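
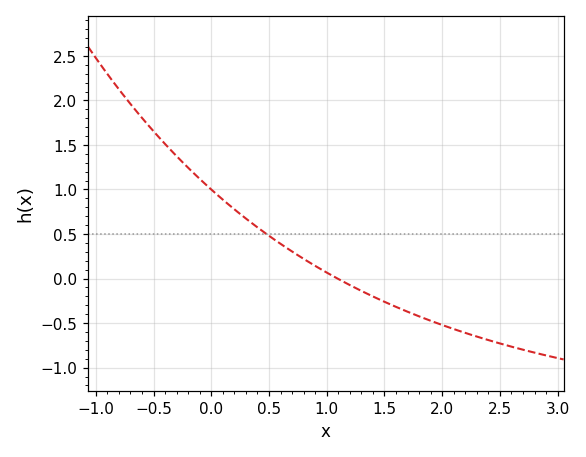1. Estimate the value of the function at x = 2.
-0.5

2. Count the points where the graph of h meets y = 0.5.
1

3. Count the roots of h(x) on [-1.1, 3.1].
1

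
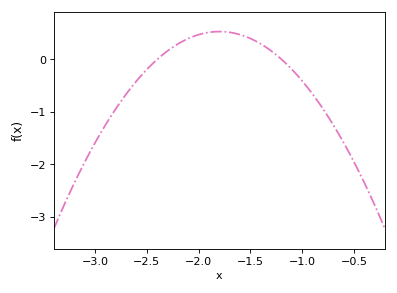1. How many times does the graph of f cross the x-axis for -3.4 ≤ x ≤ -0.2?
2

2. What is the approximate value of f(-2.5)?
-0.2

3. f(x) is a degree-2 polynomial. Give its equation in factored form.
y = -1.47(x + 2.4)(x + 1.2)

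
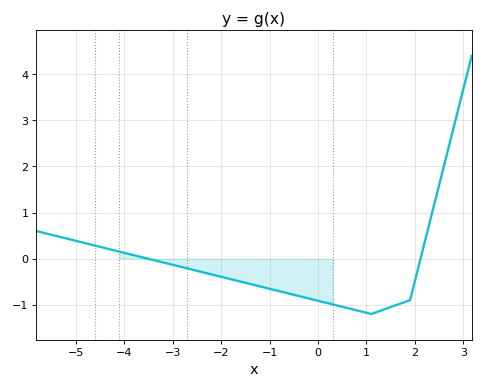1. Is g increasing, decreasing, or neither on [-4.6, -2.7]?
decreasing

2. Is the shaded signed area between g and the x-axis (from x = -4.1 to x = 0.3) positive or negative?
negative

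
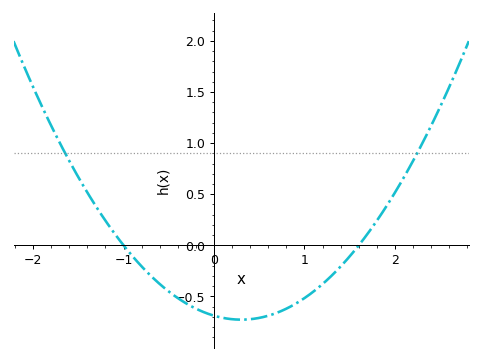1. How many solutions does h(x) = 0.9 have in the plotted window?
2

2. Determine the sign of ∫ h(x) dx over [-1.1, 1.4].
negative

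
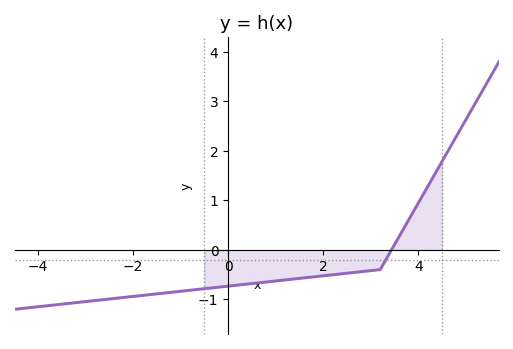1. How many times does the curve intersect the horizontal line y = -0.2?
1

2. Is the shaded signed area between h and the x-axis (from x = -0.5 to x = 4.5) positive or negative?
negative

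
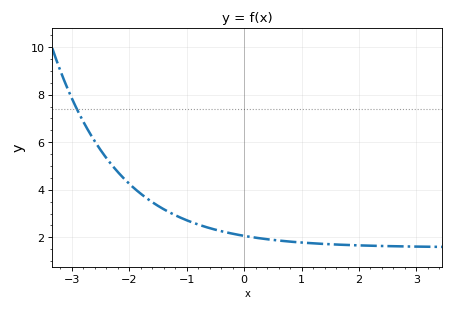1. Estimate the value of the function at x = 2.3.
1.6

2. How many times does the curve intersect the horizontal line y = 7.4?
1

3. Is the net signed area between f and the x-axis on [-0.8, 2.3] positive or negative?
positive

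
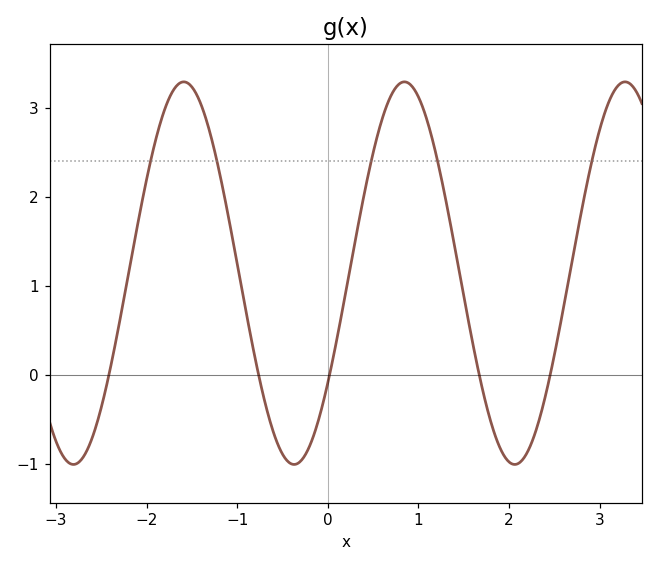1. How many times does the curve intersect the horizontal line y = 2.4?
5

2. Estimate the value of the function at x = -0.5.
-0.9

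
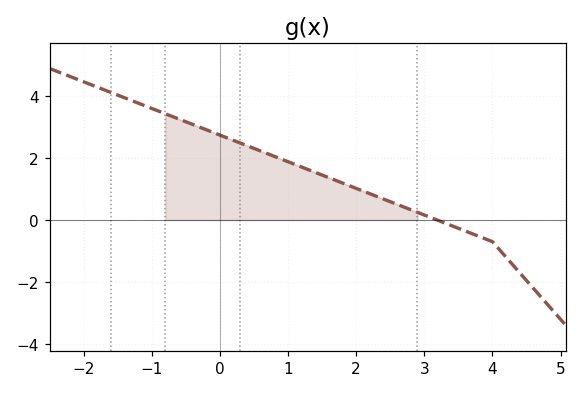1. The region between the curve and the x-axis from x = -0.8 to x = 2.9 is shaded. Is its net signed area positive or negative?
positive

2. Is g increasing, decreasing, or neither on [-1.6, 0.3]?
decreasing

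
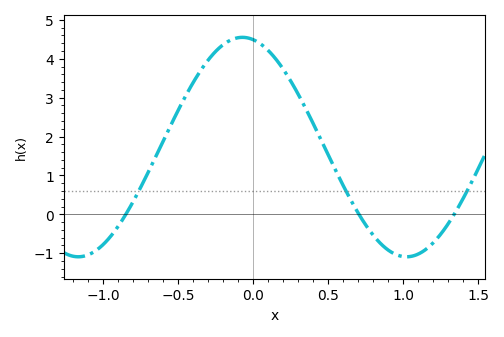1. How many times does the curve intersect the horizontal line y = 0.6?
3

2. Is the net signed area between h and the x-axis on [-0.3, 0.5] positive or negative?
positive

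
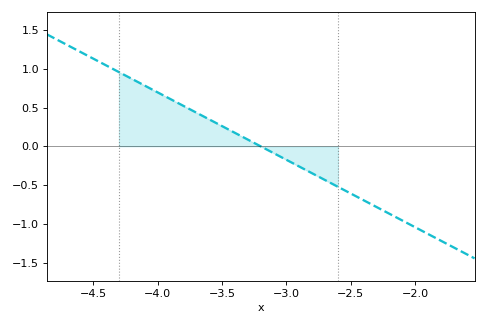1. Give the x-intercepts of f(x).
-3.2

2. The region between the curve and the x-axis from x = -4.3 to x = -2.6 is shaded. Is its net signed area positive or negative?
positive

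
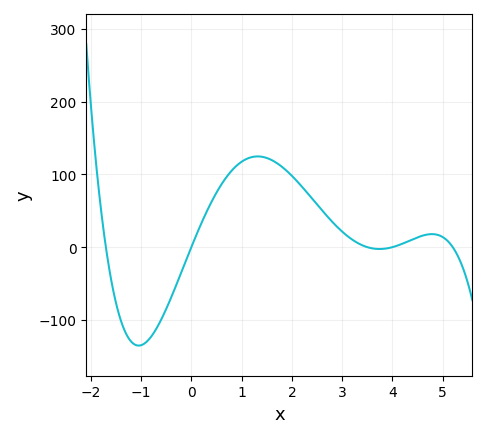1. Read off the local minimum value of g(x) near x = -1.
-140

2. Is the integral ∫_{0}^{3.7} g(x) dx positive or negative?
positive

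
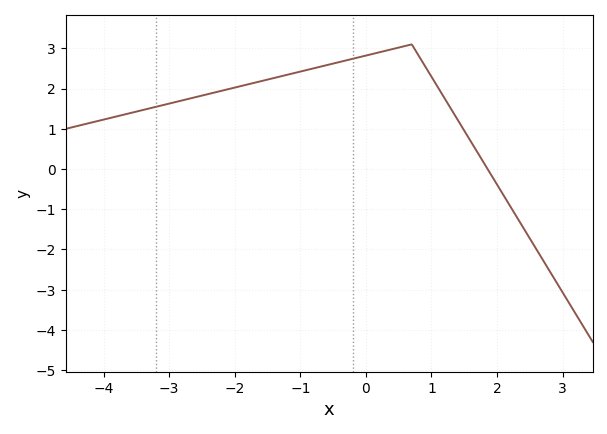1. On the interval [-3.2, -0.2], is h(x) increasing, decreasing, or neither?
increasing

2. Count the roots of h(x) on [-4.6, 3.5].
1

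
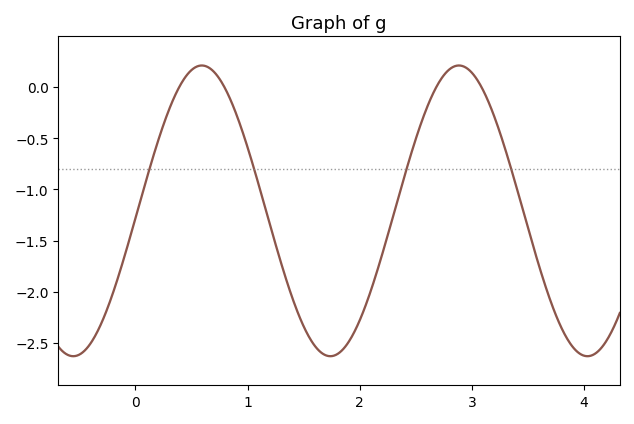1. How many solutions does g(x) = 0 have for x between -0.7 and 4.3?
4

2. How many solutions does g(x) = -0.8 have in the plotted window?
4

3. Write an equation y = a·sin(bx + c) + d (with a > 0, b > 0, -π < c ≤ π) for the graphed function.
y = 1.42sin(2.74x - 0.05) - 1.21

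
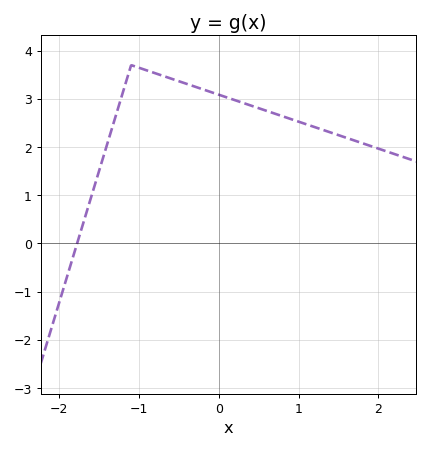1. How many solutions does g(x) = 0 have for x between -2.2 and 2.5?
1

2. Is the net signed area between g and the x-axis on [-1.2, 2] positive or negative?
positive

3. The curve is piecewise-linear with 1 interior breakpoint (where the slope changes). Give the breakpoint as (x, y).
(-1.1, 3.7)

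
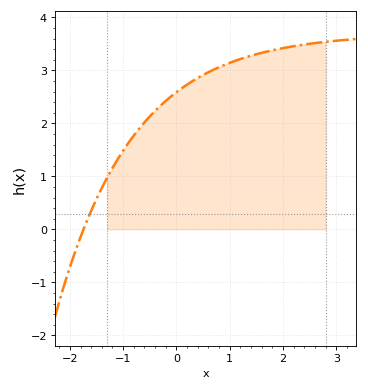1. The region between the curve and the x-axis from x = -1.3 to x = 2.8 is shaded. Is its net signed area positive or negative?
positive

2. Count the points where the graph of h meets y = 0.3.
1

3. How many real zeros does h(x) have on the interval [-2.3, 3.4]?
1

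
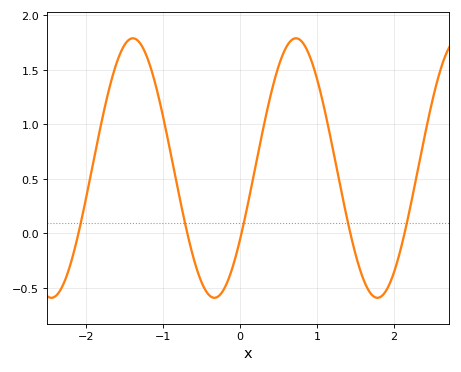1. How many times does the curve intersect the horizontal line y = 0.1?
5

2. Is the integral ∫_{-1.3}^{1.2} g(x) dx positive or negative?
positive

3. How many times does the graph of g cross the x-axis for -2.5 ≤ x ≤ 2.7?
5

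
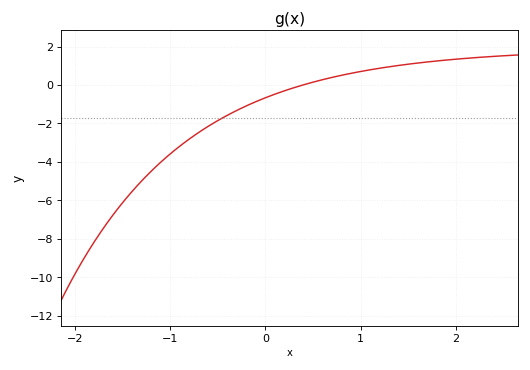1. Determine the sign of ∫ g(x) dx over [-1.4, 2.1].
negative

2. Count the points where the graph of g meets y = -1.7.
1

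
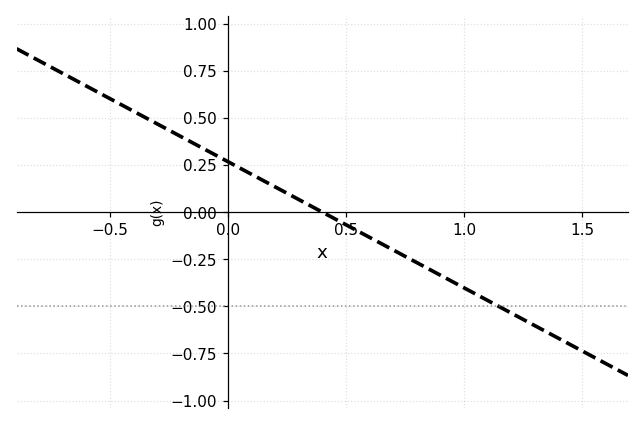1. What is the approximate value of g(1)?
-0.4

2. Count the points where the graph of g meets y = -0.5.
1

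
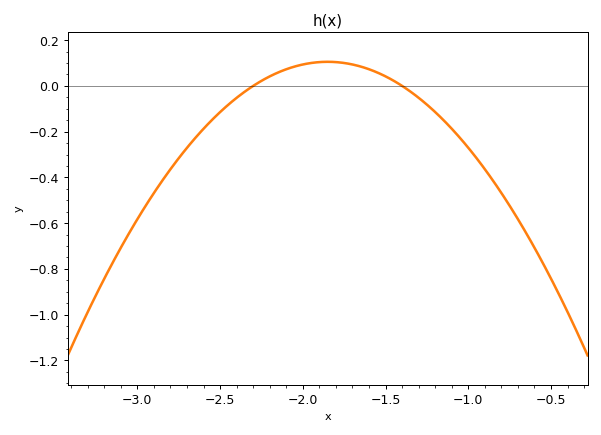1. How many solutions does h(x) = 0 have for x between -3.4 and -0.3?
2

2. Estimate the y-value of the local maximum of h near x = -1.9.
0.1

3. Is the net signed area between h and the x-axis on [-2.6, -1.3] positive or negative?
positive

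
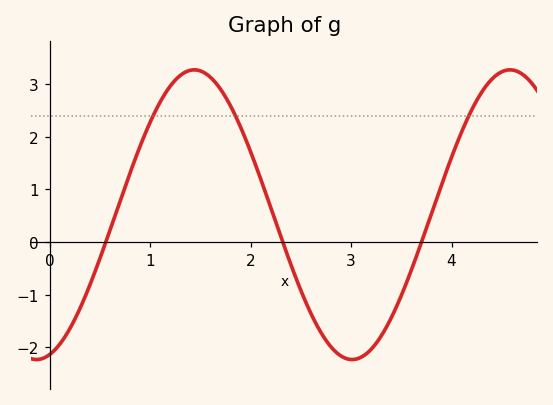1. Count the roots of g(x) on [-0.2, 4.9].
3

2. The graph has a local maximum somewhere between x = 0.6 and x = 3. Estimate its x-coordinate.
1.4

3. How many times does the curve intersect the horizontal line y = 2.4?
3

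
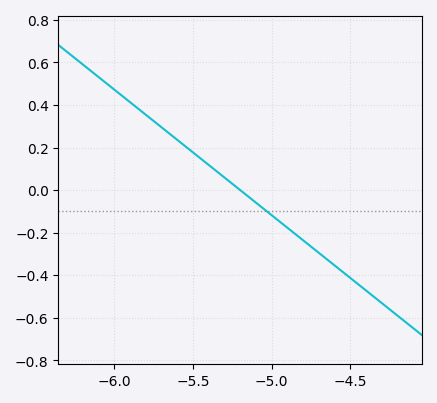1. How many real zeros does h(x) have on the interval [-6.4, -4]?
1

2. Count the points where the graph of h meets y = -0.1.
1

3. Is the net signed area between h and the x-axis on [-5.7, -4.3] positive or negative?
negative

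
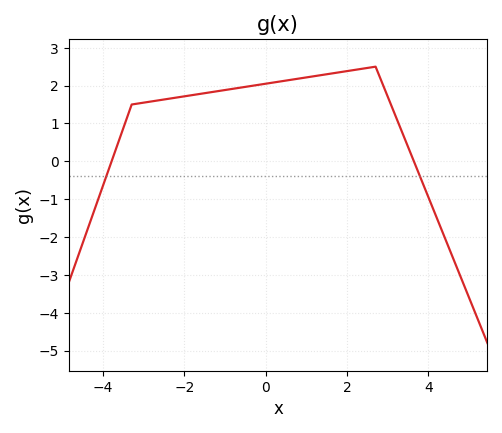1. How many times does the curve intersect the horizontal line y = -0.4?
2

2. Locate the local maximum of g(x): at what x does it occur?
2.6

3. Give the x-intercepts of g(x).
-3.8, 3.6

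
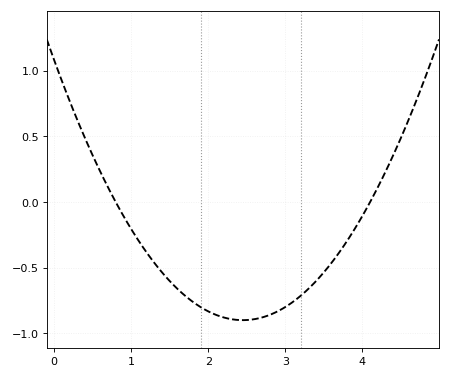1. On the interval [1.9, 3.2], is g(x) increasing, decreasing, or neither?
neither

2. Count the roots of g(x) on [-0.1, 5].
2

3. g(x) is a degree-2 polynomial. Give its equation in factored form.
y = 0.33(x - 0.8)(x - 4.1)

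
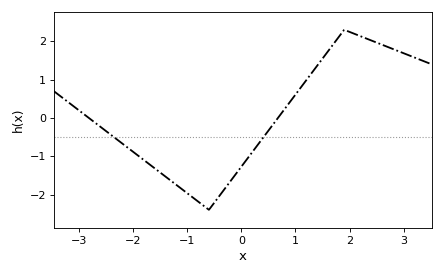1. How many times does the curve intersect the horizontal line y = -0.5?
2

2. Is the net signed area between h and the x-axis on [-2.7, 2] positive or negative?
negative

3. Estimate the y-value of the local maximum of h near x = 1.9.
2.3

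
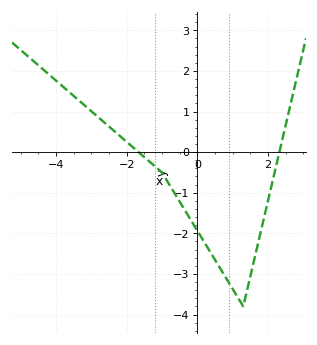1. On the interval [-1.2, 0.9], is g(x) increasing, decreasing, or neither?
decreasing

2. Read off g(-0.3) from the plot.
-1.5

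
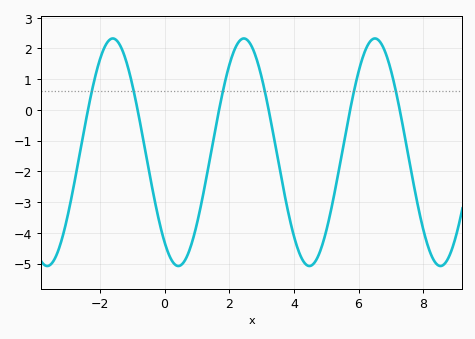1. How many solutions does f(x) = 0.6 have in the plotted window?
6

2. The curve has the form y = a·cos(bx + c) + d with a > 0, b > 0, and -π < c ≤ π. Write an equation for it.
y = 3.7cos(1.55x + 2.48) - 1.38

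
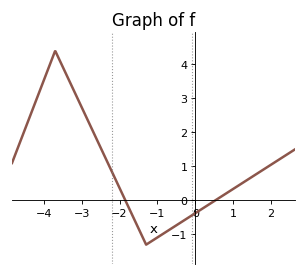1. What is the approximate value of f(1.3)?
0.6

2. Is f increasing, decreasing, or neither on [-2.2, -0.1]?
neither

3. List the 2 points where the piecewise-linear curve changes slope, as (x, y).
(-3.7, 4.4); (-1.3, -1.3)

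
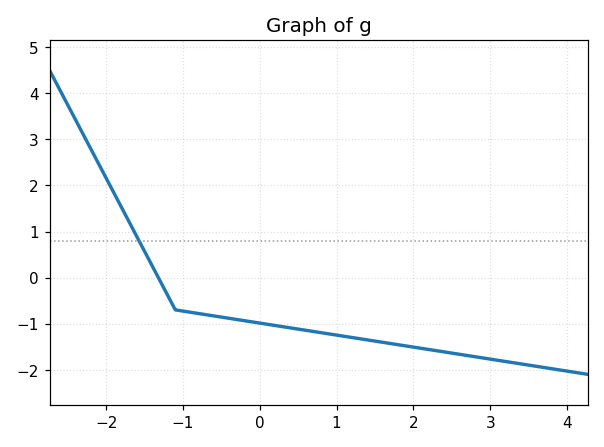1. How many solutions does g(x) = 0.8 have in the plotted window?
1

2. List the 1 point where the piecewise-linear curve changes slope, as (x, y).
(-1.1, -0.7)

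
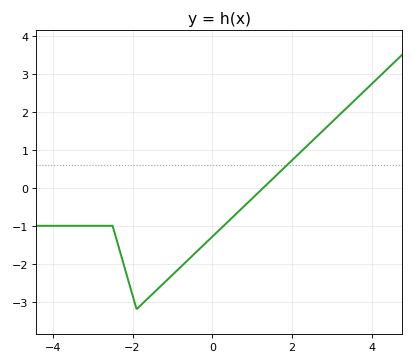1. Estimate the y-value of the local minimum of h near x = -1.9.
-3.2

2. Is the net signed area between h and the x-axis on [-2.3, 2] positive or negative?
negative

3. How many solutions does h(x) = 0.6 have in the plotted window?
1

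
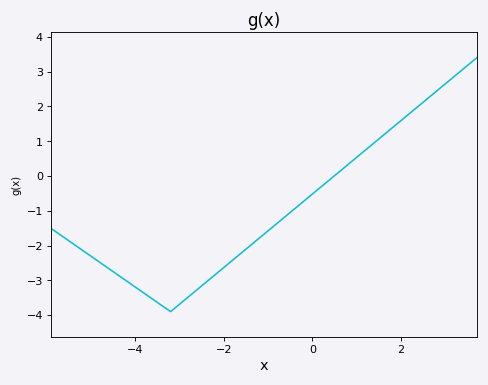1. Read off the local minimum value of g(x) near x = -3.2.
-3.9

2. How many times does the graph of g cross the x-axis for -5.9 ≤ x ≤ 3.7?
1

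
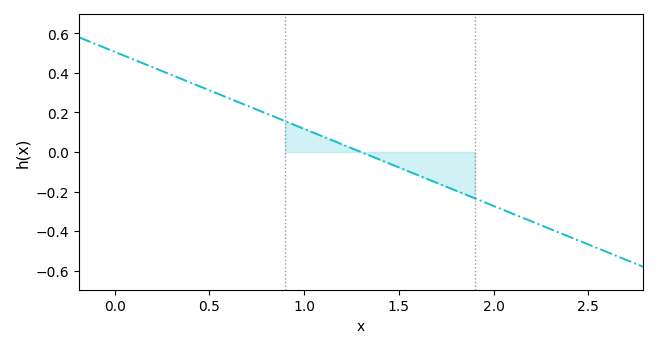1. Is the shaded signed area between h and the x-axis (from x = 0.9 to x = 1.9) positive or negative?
negative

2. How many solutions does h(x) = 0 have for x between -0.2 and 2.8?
1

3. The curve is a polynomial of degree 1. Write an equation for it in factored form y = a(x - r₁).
y = -0.39(x - 1.3)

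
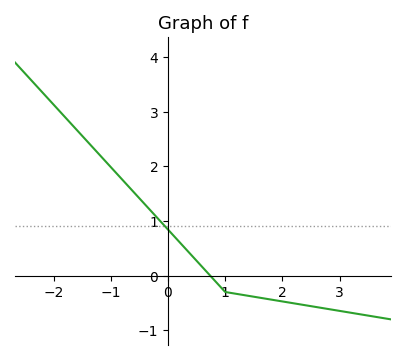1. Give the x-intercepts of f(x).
0.738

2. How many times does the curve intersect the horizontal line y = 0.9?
1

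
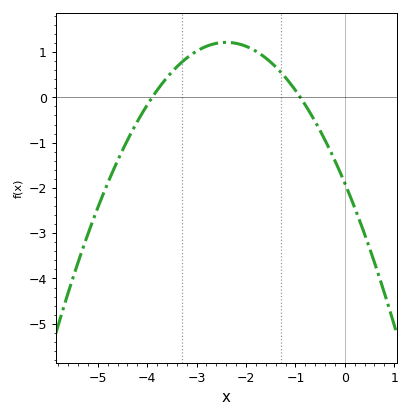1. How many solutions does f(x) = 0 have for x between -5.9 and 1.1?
2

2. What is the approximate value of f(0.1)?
-2.16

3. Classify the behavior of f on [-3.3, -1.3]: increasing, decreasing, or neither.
neither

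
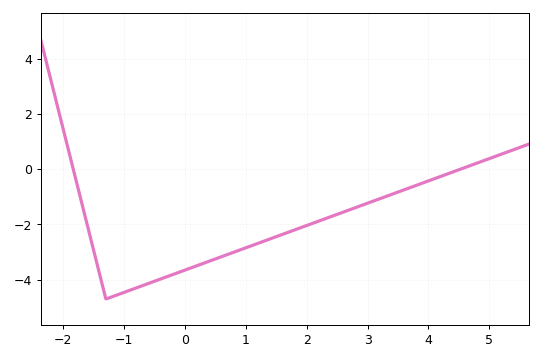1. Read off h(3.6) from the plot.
-0.8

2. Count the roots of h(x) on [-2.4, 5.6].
2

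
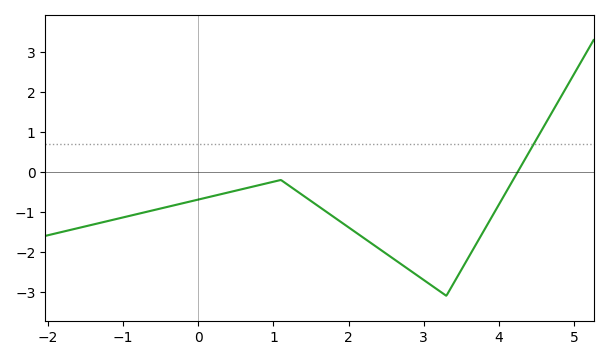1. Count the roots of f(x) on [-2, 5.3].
1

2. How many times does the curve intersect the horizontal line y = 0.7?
1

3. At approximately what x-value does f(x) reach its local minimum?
3.3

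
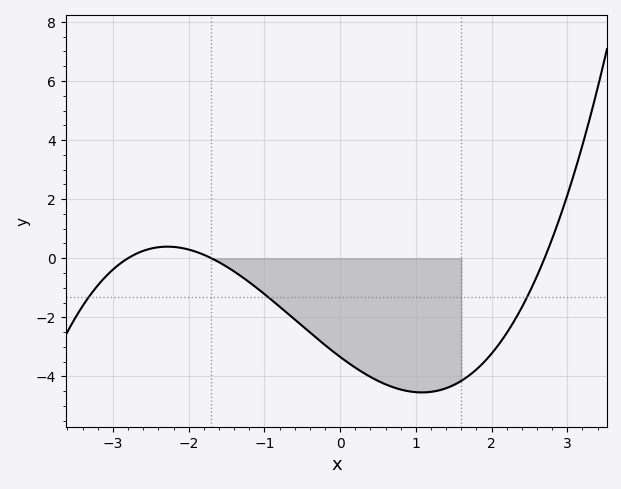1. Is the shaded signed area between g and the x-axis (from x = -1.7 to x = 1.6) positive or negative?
negative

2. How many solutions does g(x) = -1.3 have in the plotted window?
3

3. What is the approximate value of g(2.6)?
-0.604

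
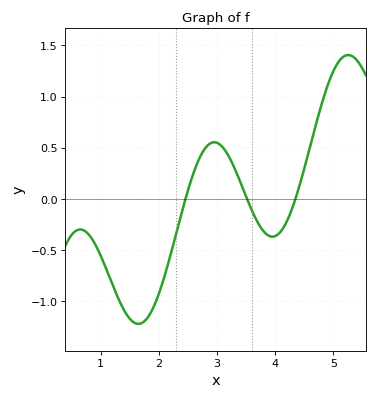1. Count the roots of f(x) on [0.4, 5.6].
3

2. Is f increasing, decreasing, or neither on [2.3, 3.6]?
neither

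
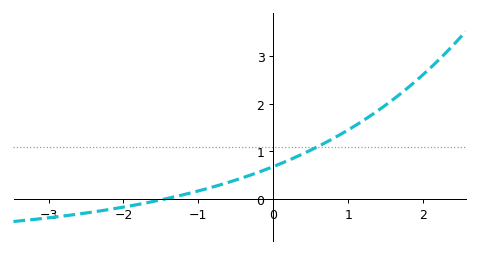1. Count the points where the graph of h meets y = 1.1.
1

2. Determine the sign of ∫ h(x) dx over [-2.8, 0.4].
positive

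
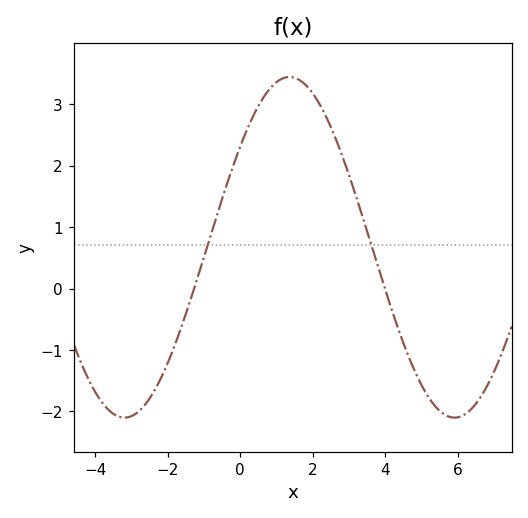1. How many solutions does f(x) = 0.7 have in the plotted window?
2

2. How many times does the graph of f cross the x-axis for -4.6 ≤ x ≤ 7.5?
2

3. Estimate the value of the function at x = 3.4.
1.1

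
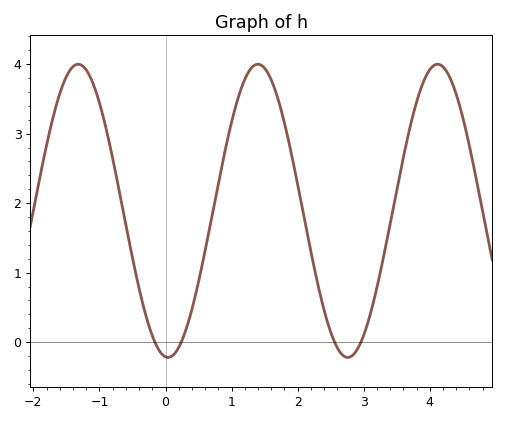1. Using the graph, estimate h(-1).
3.44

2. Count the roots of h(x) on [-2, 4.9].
4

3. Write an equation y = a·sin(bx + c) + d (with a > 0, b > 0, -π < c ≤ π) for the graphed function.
y = 2.11sin(2.31x - 1.66) + 1.89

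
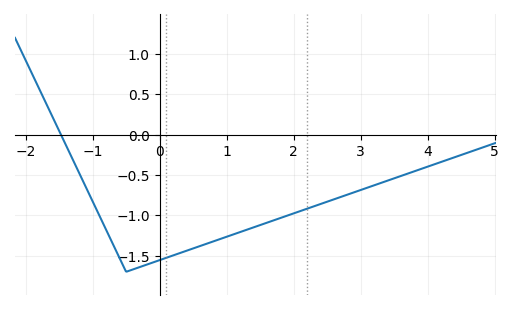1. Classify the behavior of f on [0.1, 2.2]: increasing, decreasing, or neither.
increasing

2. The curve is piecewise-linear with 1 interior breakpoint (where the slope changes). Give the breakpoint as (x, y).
(-0.5, -1.7)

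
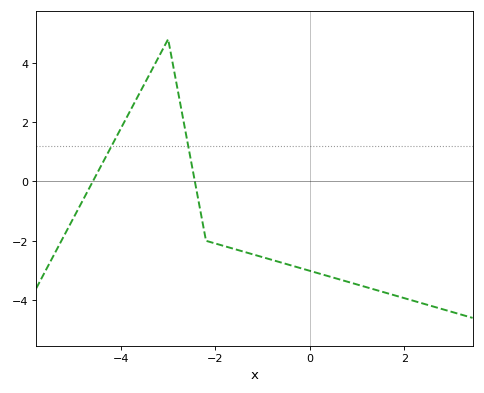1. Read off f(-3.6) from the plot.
3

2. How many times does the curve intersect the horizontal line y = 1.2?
2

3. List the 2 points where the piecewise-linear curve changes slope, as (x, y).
(-3, 4.8); (-2.2, -2)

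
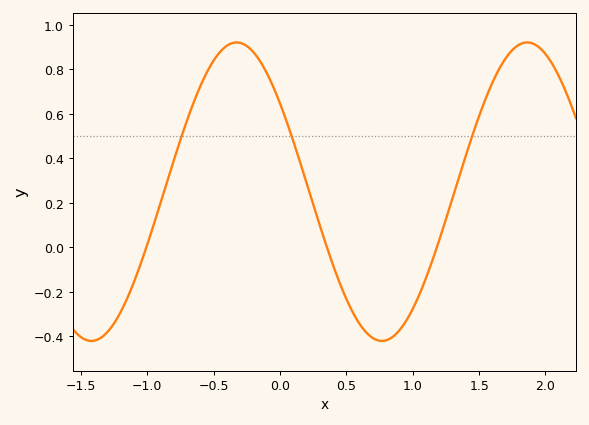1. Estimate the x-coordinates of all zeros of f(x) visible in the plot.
-1.01, 0.353, 1.18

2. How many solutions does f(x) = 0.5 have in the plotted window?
3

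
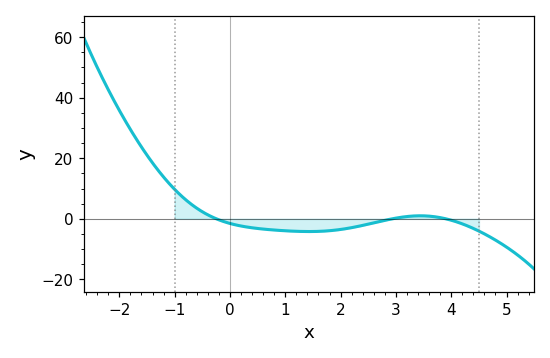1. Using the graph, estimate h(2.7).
0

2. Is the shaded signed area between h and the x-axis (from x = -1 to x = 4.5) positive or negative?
negative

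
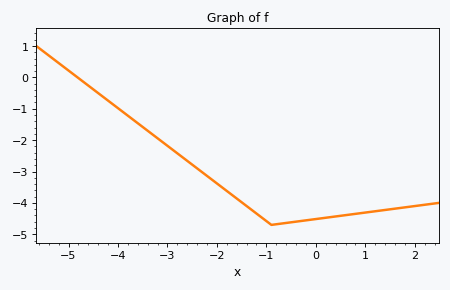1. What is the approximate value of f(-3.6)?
-1.5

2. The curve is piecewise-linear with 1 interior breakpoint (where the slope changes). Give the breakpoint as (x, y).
(-0.9, -4.7)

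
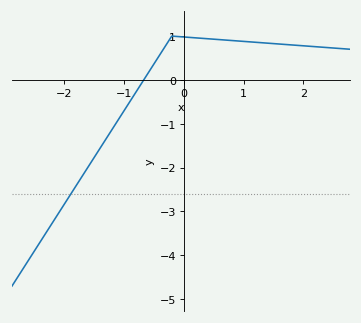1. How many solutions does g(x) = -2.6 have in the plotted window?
1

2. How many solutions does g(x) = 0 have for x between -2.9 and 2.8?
1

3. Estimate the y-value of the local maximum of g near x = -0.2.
1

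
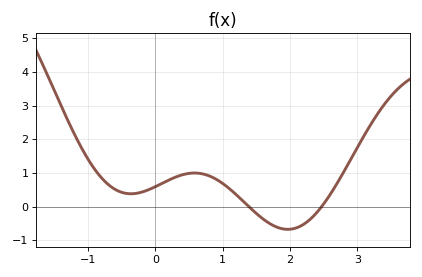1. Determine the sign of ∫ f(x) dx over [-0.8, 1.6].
positive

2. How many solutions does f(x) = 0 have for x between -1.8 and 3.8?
2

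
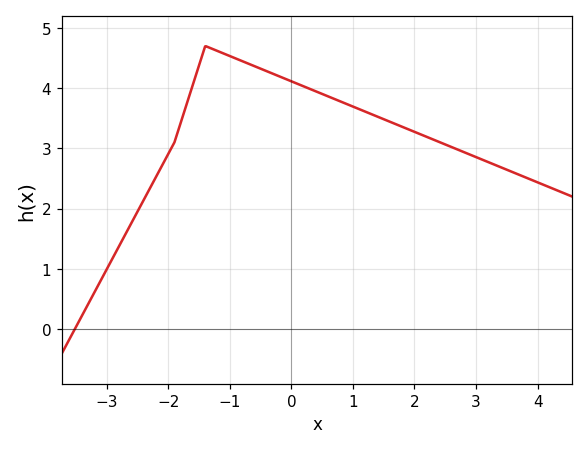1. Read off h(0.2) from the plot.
4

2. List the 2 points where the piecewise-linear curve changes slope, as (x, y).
(-1.9, 3.1); (-1.4, 4.7)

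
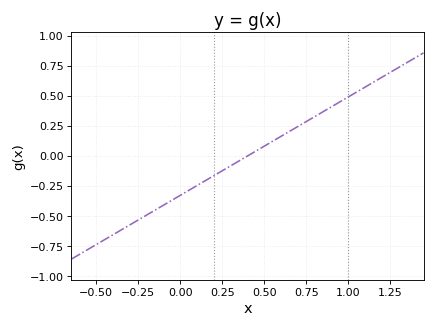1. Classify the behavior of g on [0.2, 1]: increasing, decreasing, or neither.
increasing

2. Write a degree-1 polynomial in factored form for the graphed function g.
y = 0.82(x - 0.4)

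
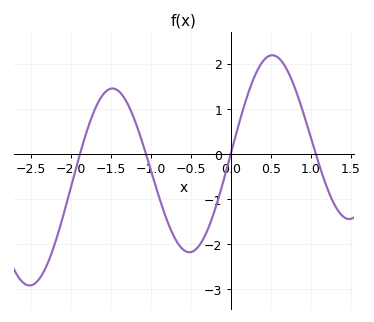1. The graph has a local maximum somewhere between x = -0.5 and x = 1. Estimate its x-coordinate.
0.5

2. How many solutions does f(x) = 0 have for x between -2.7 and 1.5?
4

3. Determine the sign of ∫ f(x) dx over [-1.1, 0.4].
negative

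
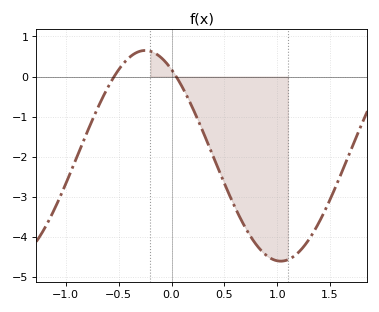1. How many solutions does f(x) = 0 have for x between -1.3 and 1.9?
2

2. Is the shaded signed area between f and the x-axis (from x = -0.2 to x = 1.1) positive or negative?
negative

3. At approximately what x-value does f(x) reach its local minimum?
1.05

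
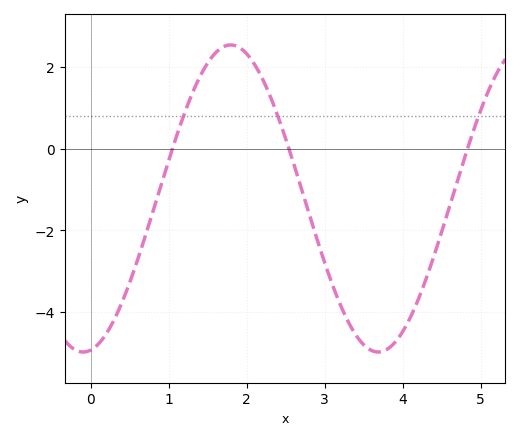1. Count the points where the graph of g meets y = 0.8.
3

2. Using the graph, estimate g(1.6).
2.34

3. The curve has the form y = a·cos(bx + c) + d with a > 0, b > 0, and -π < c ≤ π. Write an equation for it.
y = 3.76cos(1.66x - 2.98) - 1.22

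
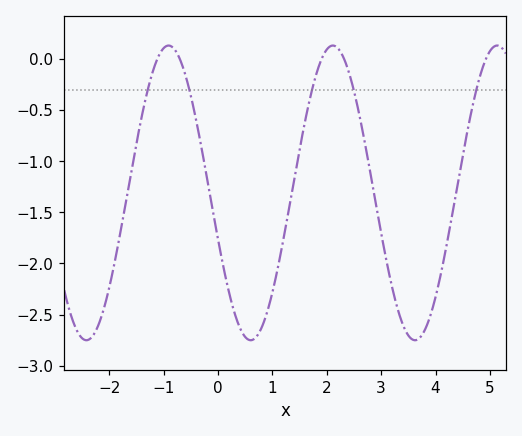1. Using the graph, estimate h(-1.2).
-0.126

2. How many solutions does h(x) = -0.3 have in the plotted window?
5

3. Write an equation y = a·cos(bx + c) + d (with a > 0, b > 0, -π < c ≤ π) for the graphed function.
y = 1.44cos(2.08x + 1.89) - 1.31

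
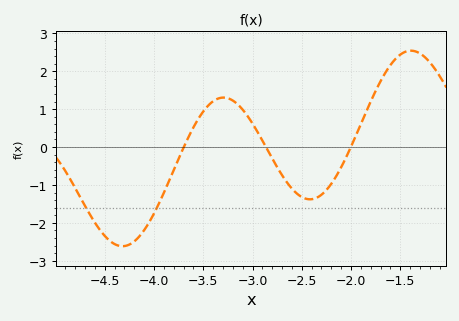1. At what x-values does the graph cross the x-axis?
-3.7, -2.9, -2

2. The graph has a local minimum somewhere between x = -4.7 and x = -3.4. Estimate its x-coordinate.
-4.3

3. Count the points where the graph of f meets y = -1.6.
2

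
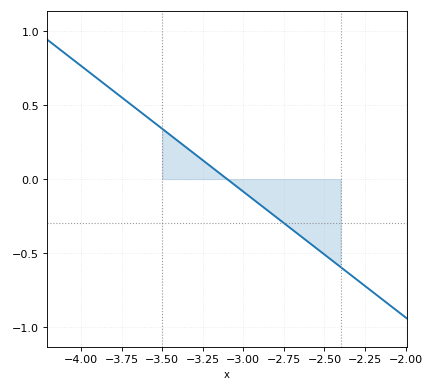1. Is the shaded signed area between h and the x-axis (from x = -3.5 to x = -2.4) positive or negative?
negative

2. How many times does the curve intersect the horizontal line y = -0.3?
1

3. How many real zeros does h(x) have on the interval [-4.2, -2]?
1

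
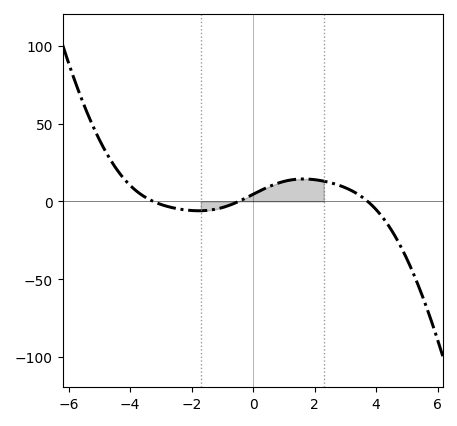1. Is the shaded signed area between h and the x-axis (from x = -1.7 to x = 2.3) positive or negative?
positive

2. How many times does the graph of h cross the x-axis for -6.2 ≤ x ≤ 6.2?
3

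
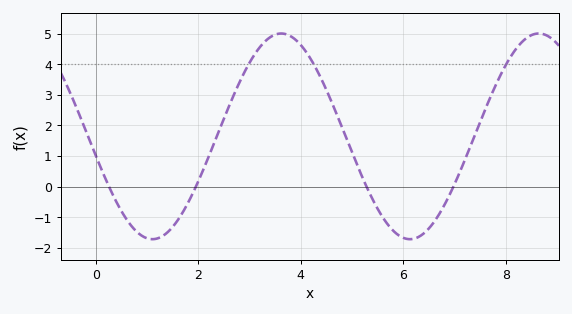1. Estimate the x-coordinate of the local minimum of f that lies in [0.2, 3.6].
1.2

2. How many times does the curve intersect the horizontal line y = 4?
3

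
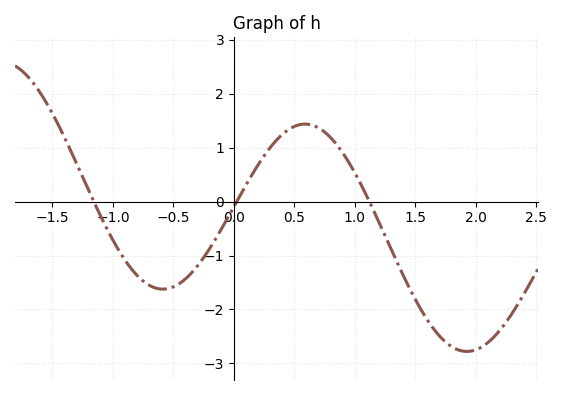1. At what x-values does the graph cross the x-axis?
-1.16, 0.023, 1.12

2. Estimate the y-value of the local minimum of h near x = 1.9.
-2.78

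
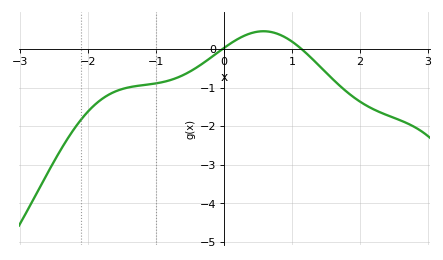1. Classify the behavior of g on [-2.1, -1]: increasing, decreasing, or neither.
increasing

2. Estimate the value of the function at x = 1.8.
-1.1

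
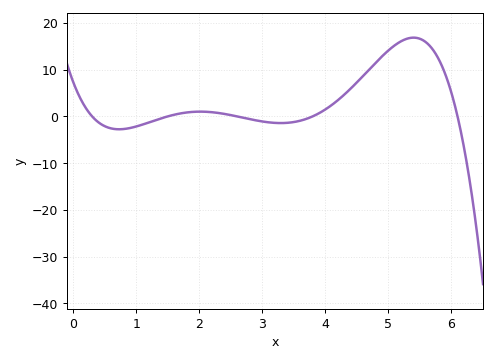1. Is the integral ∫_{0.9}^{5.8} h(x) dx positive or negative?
positive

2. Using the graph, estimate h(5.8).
12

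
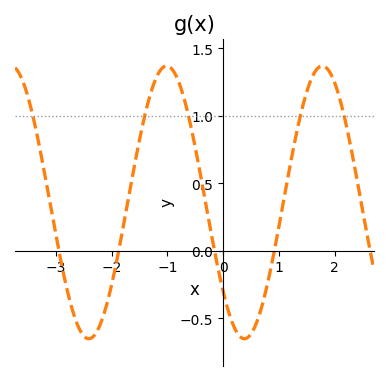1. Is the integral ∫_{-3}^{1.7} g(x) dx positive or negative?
positive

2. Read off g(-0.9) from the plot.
1.34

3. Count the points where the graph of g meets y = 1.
5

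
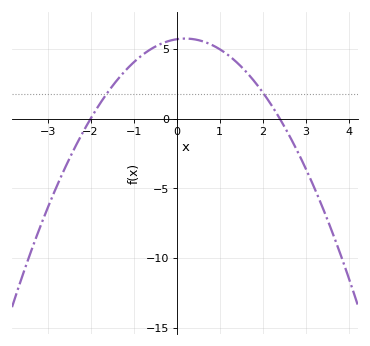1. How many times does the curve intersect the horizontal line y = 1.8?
2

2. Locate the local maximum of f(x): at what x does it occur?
0.2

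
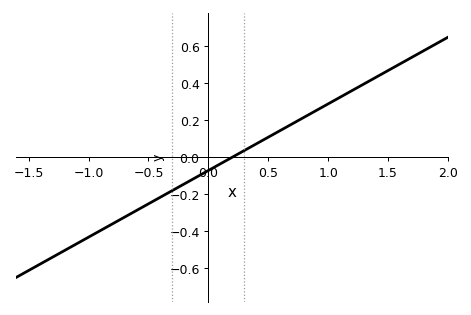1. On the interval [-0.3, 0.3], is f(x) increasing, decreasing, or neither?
increasing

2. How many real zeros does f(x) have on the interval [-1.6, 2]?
1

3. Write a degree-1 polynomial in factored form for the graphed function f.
y = 0.36(x - 0.2)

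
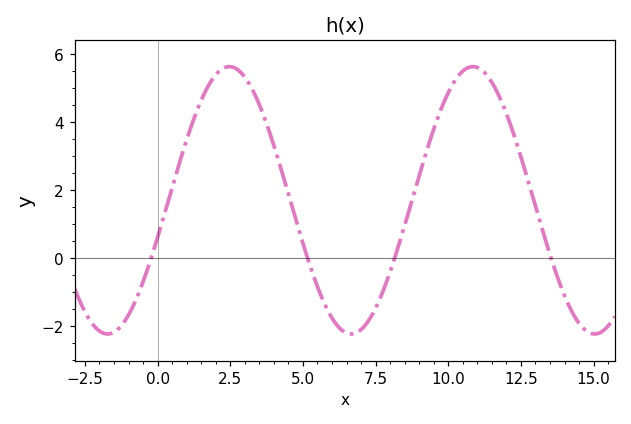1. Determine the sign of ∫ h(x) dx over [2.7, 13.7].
positive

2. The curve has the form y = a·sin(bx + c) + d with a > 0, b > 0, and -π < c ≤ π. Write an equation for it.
y = 3.93sin(0.75x - 0.28) + 1.71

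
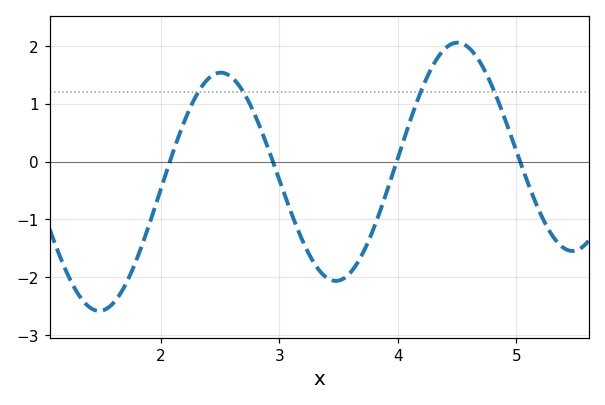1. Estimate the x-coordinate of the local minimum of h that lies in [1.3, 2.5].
1.48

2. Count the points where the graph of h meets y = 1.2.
4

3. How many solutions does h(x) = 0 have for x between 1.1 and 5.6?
4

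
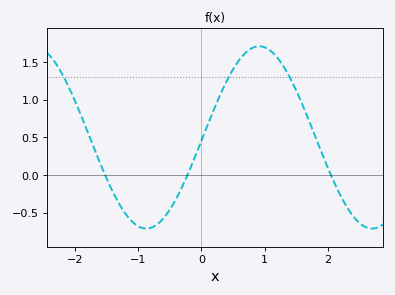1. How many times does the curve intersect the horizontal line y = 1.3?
3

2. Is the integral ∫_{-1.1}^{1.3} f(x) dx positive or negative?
positive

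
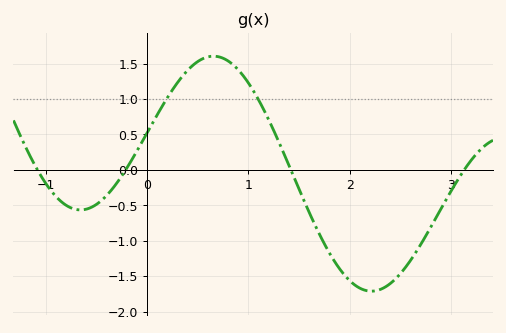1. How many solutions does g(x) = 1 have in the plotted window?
2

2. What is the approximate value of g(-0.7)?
-0.55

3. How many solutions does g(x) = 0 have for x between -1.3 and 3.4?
4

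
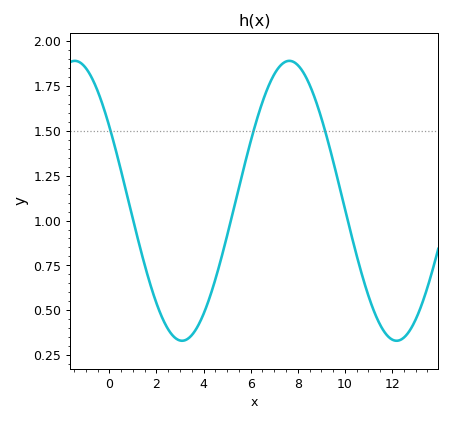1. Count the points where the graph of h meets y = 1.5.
3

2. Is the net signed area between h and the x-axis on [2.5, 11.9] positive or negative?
positive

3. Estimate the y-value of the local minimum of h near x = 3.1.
0.34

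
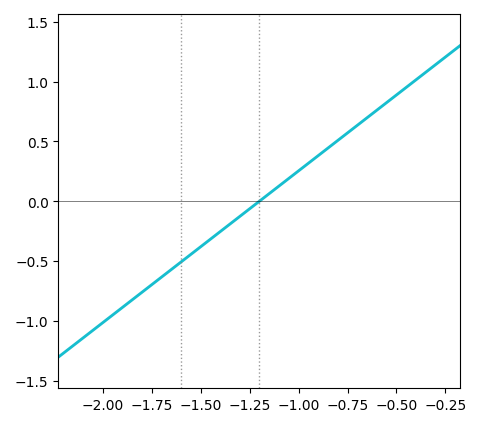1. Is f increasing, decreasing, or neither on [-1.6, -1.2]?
increasing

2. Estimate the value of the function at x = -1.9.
-0.9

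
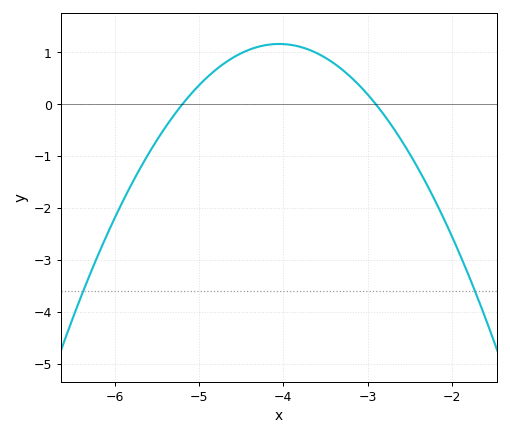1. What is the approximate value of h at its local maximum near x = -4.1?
1.2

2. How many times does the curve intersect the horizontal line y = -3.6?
2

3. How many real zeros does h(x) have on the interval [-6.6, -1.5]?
2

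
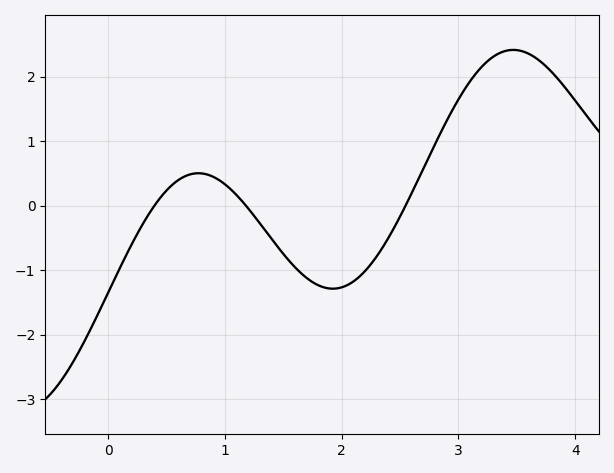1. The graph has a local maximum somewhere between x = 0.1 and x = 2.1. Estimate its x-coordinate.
0.772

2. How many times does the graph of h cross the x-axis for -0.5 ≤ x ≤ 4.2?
3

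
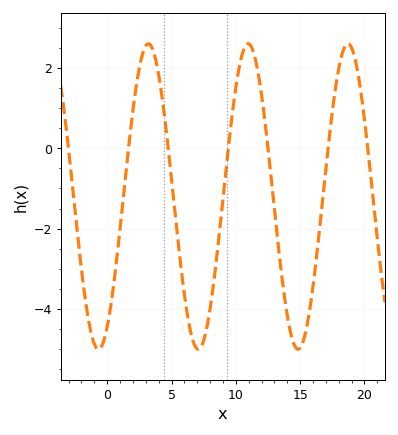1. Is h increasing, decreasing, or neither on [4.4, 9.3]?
neither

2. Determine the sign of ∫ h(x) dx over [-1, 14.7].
negative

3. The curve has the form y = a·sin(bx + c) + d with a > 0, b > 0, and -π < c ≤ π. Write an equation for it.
y = 3.8sin(0.81x - 1) - 1.2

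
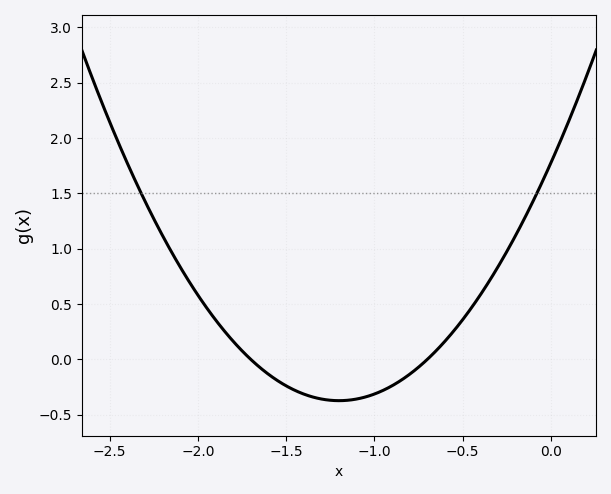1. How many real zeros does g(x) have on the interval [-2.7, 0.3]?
2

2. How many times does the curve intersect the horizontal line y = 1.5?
2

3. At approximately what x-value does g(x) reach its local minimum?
-1.2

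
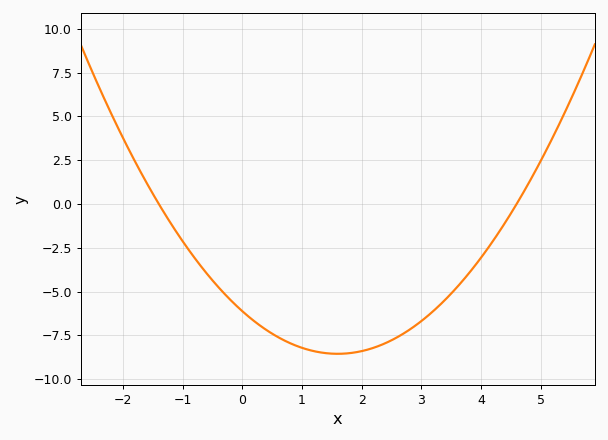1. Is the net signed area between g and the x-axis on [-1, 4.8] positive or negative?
negative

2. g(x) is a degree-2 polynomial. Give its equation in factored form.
y = 0.95(x + 1.4)(x - 4.6)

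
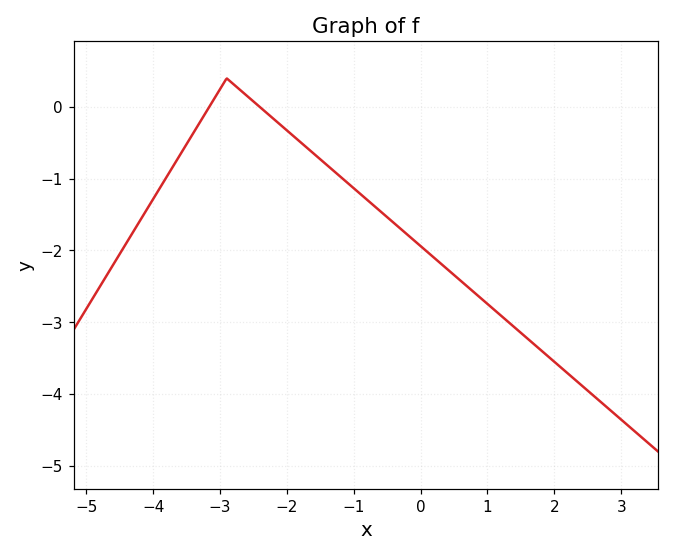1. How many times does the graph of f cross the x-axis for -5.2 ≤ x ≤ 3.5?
2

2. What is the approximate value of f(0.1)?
-2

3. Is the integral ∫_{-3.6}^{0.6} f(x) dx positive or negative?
negative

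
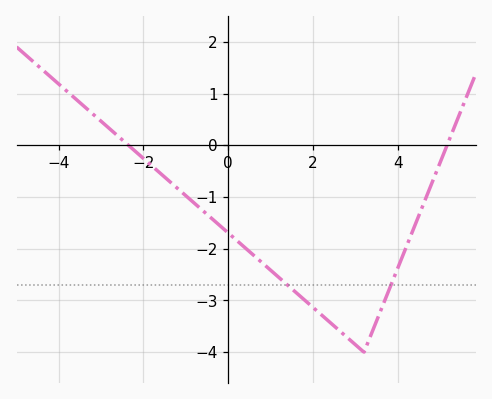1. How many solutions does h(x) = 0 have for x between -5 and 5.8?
2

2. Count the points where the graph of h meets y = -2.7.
2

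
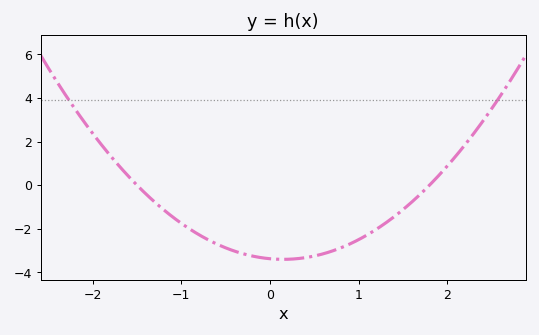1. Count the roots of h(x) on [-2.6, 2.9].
2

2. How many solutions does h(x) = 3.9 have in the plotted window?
2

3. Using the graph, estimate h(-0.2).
-3.25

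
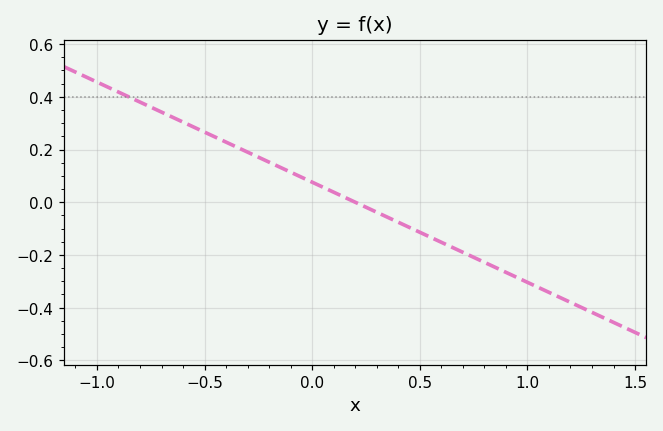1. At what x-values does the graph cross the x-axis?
0.2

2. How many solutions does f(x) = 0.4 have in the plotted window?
1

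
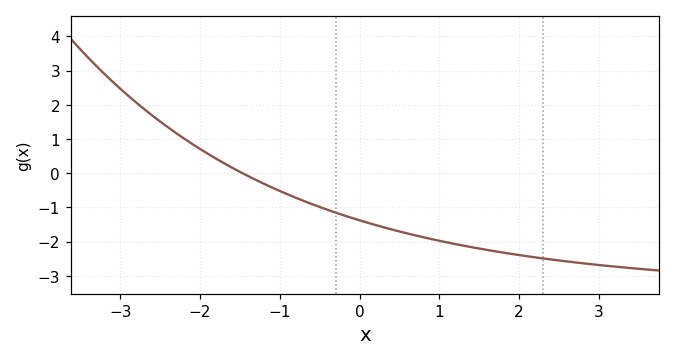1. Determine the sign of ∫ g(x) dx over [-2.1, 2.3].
negative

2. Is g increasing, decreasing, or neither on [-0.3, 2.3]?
decreasing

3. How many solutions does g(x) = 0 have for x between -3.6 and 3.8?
1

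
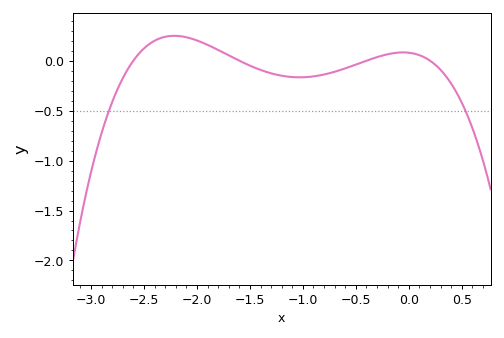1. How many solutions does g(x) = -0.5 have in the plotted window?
2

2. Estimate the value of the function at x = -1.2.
-0.15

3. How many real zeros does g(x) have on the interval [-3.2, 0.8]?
4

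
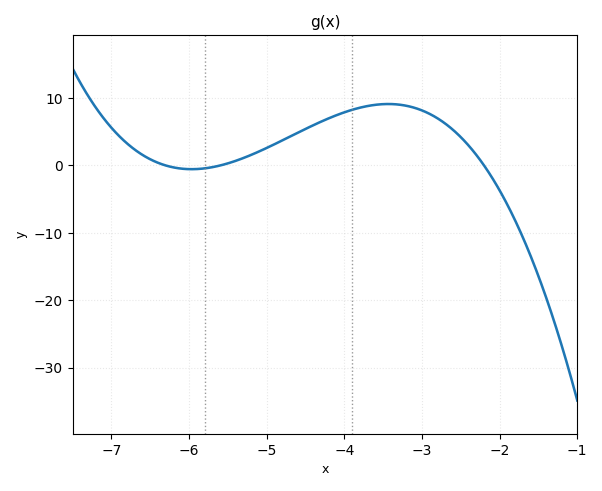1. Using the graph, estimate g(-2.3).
2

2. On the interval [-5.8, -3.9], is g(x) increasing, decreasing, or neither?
increasing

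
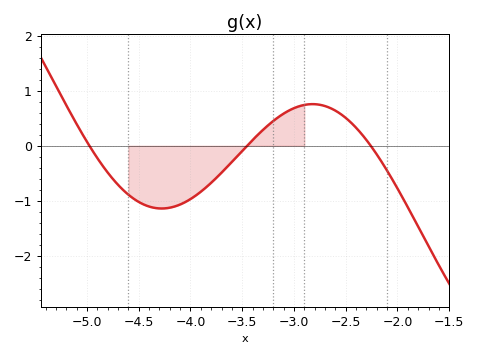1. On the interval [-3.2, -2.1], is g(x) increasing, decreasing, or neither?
neither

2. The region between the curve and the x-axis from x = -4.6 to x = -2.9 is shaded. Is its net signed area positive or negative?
negative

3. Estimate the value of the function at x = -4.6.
-0.9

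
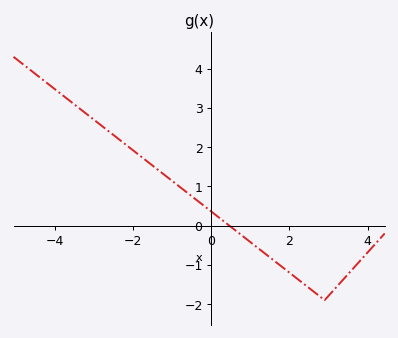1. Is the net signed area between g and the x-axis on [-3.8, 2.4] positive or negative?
positive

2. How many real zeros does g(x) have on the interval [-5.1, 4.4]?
1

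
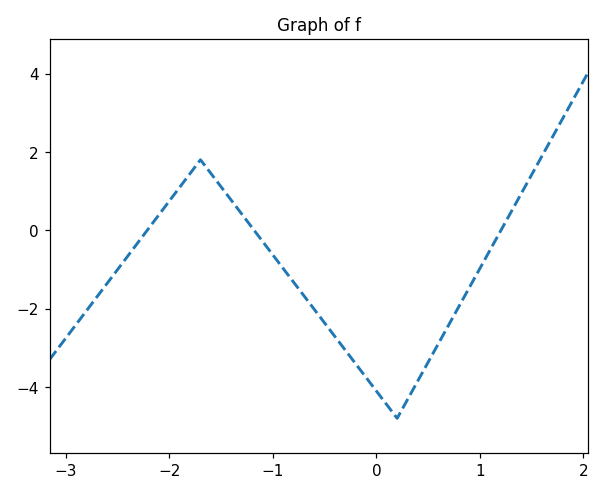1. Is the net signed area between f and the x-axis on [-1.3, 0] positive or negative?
negative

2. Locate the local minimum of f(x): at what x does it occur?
0.2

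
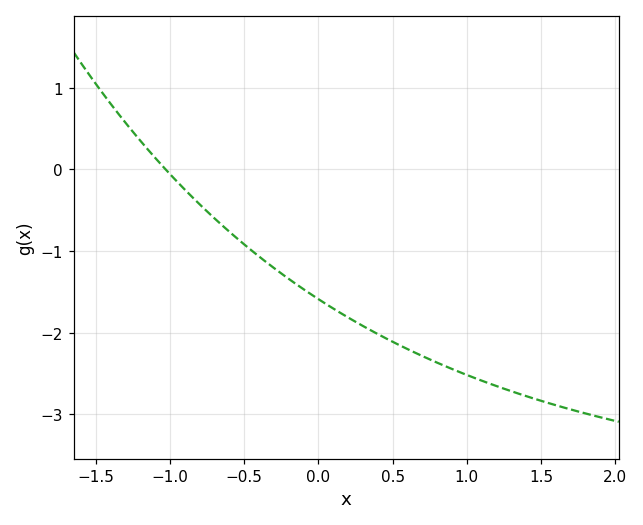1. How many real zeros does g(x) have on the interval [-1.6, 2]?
1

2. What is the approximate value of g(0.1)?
-1.71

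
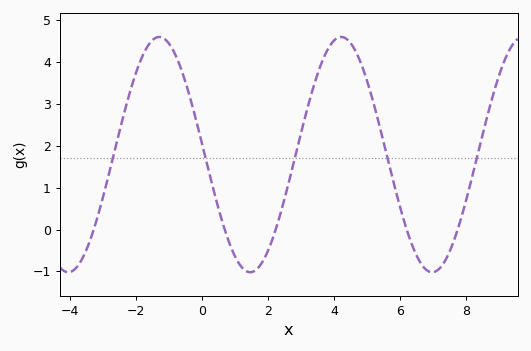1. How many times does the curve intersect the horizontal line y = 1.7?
5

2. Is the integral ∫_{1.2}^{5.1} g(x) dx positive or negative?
positive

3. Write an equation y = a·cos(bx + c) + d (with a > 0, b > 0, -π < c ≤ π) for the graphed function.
y = 2.81cos(1.14x + 1.47) + 1.79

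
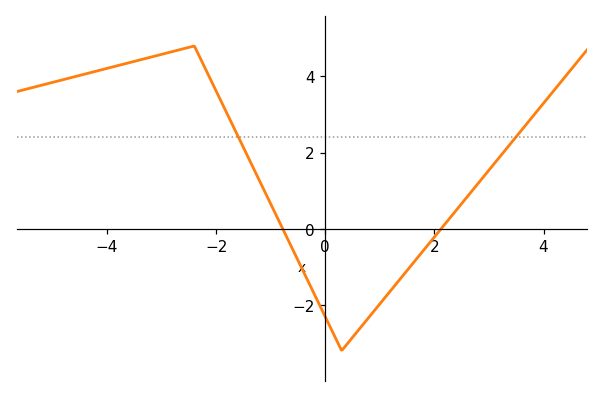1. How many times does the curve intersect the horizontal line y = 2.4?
2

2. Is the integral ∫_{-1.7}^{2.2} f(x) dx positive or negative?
negative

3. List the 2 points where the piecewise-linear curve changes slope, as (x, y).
(-2.4, 4.8); (0.3, -3.2)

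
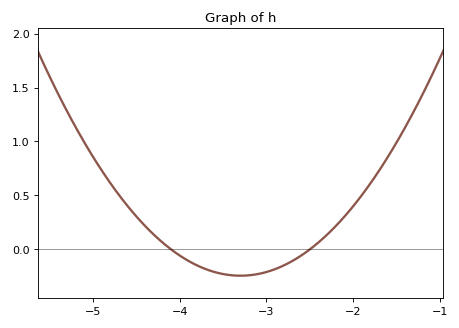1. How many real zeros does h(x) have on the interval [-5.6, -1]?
2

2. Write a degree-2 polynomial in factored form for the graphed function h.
y = 0.38(x + 4.1)(x + 2.5)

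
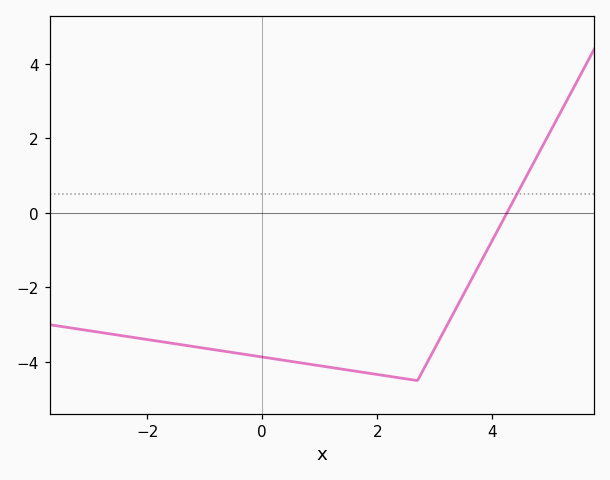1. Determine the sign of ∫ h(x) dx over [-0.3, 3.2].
negative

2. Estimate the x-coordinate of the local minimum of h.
2.6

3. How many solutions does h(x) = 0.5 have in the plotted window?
1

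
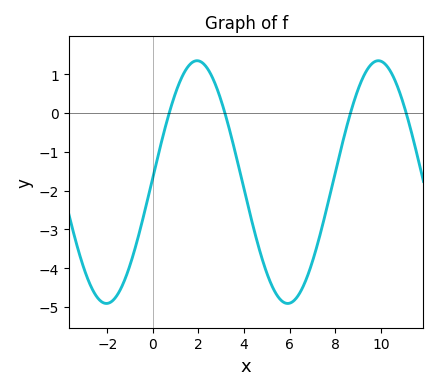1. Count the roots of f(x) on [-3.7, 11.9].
4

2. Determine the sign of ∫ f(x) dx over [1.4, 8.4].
negative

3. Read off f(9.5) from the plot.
1.2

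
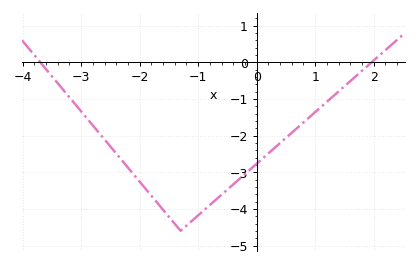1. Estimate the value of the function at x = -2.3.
-2.7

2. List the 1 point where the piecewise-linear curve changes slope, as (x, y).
(-1.3, -4.6)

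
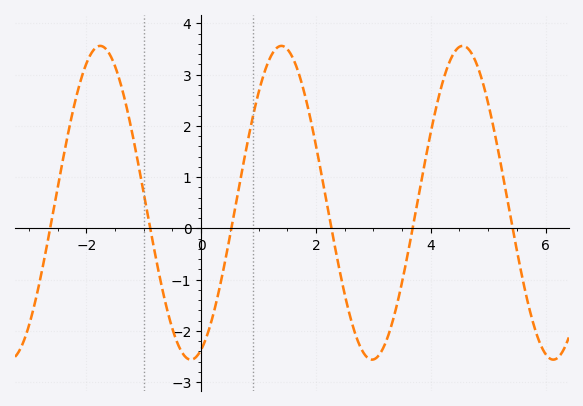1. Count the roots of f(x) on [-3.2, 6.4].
6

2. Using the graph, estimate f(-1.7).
3.54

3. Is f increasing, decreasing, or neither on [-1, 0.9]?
neither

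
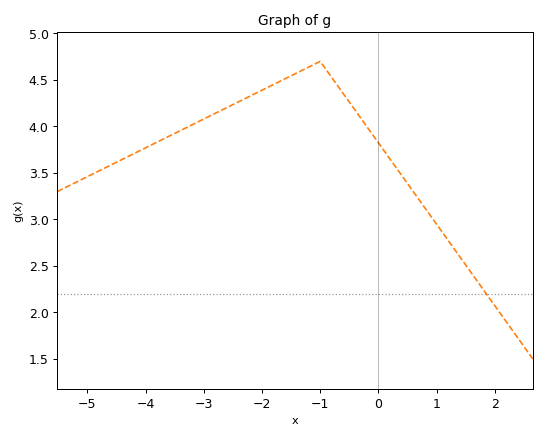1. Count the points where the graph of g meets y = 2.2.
1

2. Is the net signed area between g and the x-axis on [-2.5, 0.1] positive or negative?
positive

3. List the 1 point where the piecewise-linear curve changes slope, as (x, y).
(-1, 4.7)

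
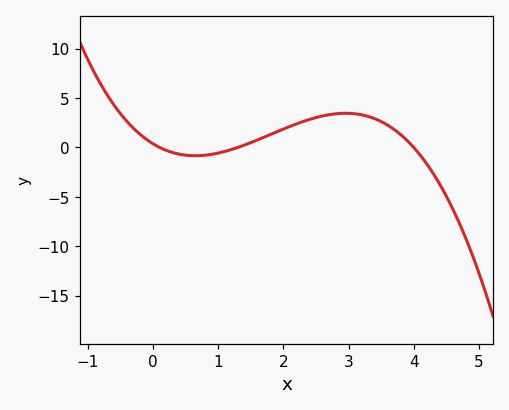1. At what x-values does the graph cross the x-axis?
0.1, 1.3, 4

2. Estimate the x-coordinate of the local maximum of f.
3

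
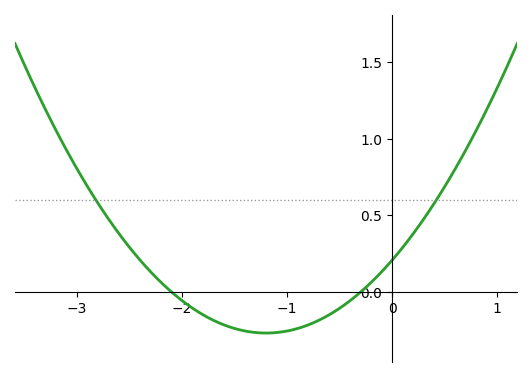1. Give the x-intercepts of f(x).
-2.1, -0.3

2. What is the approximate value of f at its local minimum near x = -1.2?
-0.25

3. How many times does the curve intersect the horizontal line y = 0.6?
2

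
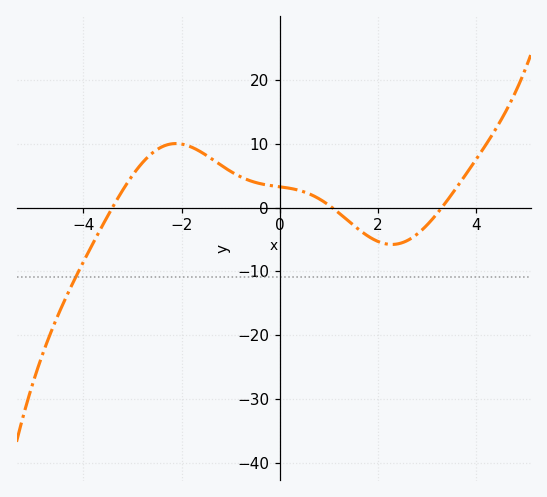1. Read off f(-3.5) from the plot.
-1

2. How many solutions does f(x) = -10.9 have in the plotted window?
1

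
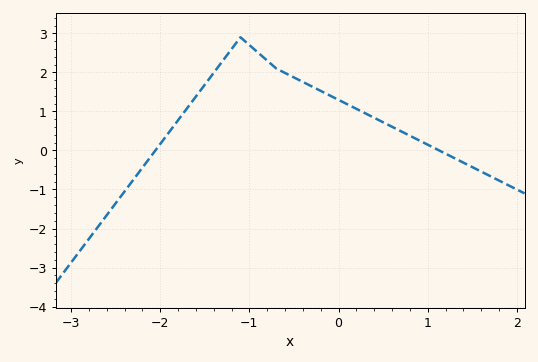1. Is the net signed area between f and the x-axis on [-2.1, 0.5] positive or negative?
positive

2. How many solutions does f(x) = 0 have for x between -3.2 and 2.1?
2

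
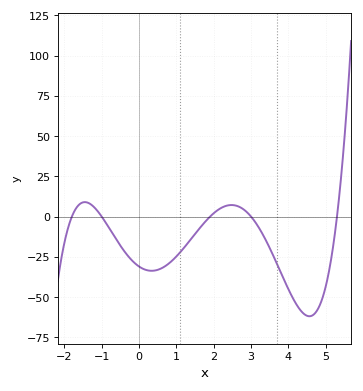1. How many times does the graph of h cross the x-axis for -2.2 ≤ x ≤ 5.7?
5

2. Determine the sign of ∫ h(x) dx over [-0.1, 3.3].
negative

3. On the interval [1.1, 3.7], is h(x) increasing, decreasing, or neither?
neither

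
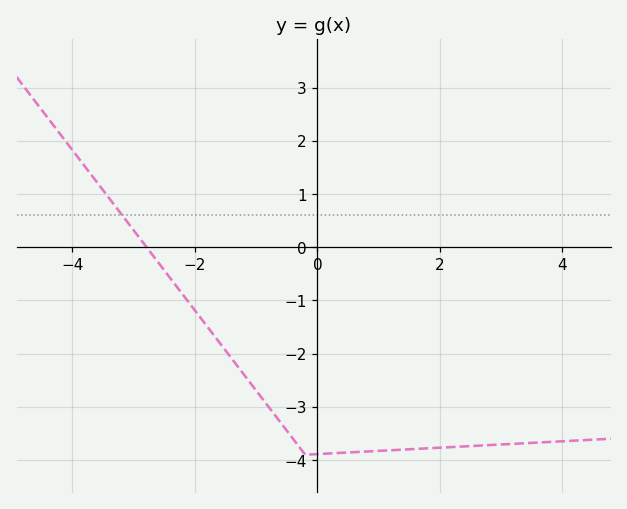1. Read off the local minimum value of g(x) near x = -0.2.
-3.9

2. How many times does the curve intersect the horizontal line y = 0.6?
1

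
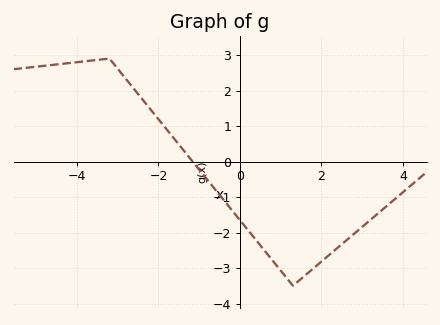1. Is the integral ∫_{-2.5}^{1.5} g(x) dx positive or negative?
negative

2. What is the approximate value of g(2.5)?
-2.3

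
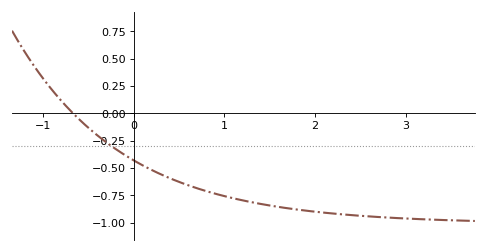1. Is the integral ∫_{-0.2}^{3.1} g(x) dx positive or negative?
negative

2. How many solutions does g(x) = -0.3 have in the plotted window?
1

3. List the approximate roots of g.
-0.668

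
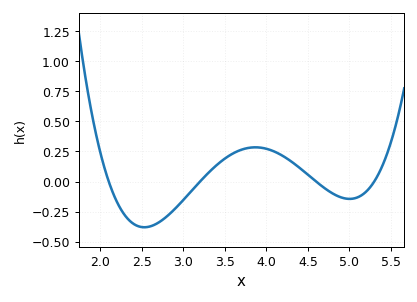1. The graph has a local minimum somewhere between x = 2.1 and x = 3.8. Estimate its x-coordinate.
2.53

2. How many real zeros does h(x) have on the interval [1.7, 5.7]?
4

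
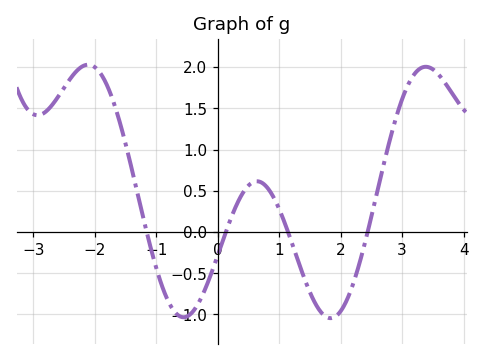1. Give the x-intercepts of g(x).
-1.2, 0.1, 1.1, 2.4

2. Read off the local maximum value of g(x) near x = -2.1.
2.05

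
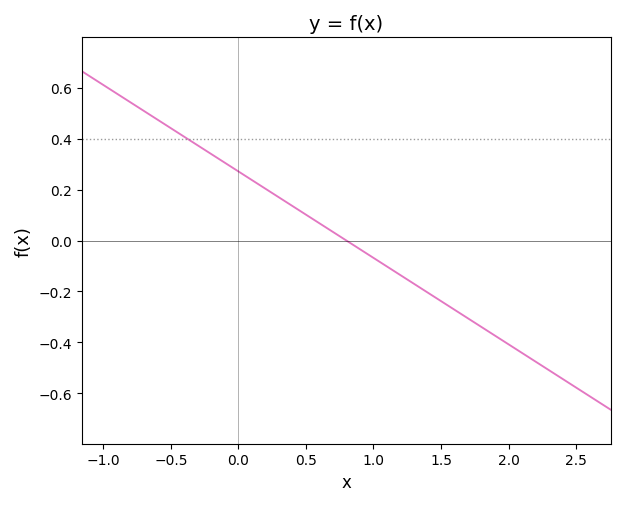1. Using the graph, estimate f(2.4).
-0.54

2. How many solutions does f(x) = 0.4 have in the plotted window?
1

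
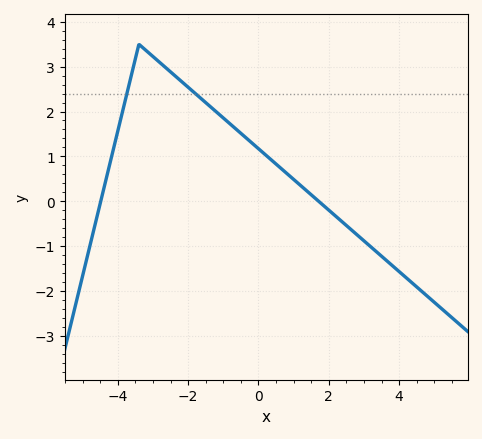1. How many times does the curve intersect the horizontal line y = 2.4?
2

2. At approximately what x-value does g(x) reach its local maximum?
-3.4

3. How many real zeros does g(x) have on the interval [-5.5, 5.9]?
2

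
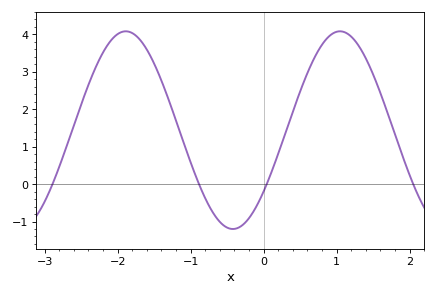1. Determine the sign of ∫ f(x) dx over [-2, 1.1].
positive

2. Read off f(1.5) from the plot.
2.93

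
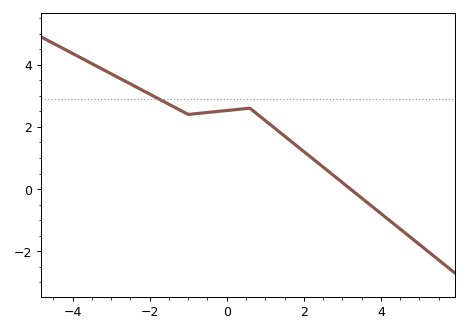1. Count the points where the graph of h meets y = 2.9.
1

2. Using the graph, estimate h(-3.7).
4.16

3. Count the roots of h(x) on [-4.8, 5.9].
1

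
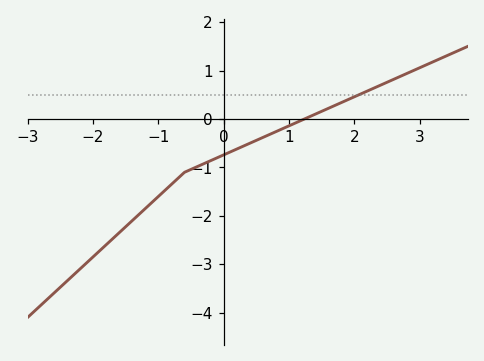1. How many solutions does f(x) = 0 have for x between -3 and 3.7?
1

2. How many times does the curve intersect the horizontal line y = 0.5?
1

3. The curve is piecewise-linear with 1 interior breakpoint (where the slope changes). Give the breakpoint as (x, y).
(-0.6, -1.1)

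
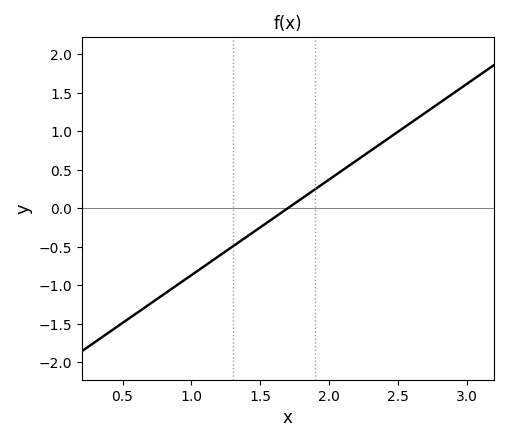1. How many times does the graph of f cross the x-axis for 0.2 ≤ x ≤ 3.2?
1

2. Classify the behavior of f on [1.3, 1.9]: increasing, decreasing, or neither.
increasing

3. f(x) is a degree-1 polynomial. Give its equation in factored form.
y = 1.24(x - 1.7)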